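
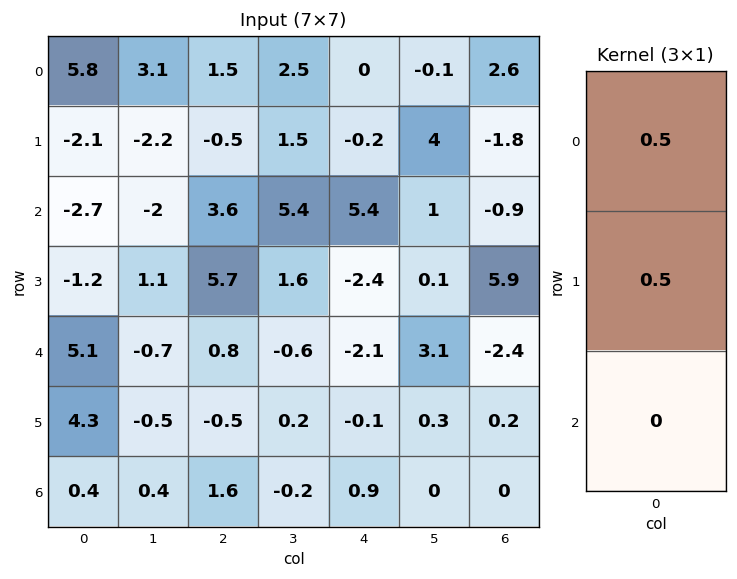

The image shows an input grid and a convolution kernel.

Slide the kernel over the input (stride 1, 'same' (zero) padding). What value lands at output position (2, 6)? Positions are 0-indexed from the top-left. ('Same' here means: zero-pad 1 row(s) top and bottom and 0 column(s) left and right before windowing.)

-1.35

The receptive field on the zero-padded input at this output position is [-1.8 / -0.9 / 5.9]. Elementwise product with the kernel and sum: -1.8·0.5 + -0.9·0.5.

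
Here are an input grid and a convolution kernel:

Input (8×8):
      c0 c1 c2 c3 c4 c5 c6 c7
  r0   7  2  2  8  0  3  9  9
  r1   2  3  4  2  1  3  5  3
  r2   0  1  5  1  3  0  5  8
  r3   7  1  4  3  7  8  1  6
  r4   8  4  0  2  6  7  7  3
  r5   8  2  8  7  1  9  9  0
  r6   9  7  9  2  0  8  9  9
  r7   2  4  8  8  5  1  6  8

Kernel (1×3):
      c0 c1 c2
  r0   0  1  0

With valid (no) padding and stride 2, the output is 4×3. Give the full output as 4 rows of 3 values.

2 8 3
1 1 0
4 2 7
7 2 8

Output[0,0]: The receptive field on the input at this output position is [7 2 2]. Elementwise product with the kernel and sum: 2·1.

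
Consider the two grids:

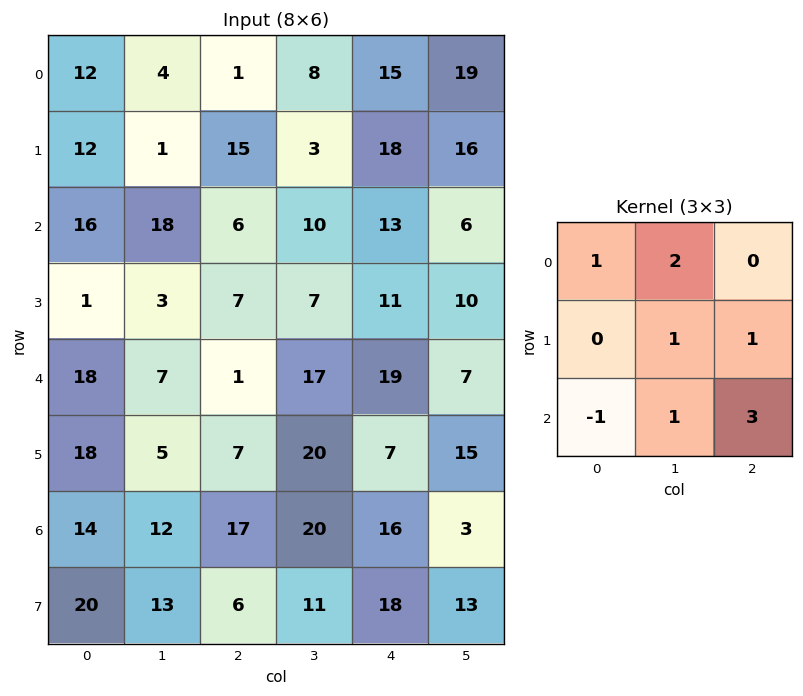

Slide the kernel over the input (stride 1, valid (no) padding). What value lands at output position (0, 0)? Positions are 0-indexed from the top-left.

The receptive field on the input at this output position is [12 4 1 / 12 1 15 / 16 18 6]. Elementwise product with the kernel and sum: 12·1 + 4·2 + 1·1 + 15·1 + 16·-1 + 18·1 + 6·3.

56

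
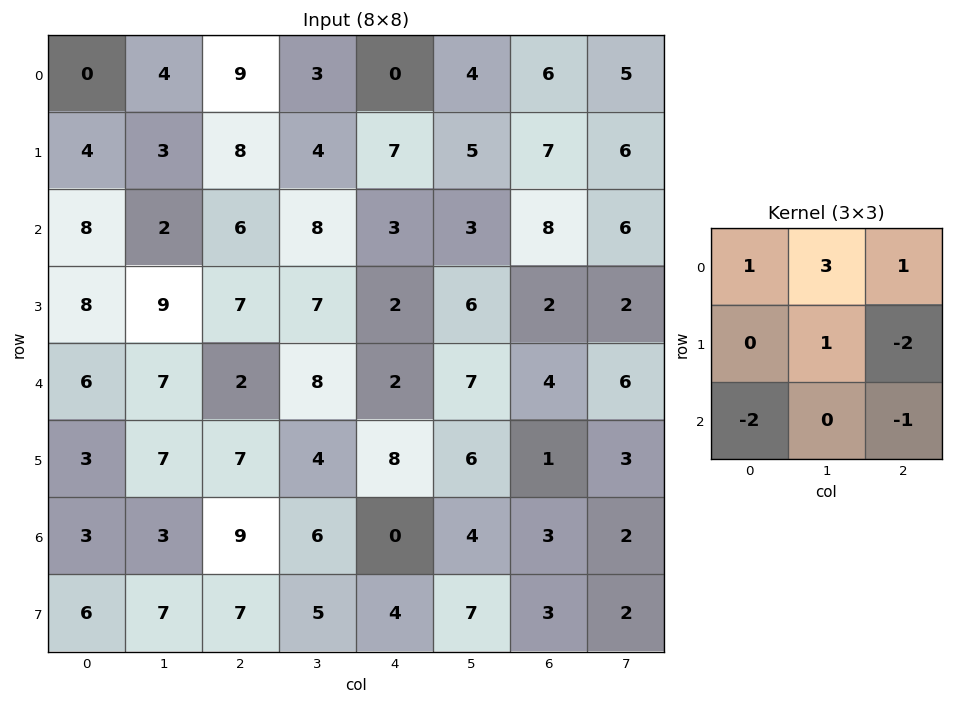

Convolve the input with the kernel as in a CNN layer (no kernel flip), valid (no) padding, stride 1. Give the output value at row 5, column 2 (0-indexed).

15

The receptive field on the input at this output position is [7 4 8 / 9 6 0 / 7 5 4]. Elementwise product with the kernel and sum: 7·1 + 4·3 + 8·1 + 6·1 + 0·-2 + 7·-2 + 4·-1.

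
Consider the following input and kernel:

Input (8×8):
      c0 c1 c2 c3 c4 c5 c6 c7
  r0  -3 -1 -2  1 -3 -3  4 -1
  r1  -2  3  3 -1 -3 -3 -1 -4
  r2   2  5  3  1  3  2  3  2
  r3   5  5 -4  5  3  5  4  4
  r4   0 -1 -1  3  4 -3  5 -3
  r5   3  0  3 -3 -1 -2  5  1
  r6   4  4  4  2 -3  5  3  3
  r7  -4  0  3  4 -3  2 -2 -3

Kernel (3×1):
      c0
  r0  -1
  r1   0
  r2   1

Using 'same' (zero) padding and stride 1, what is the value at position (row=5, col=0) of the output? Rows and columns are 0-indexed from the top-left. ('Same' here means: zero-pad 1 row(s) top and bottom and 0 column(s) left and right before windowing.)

4

The receptive field on the zero-padded input at this output position is [0 / 3 / 4]. Elementwise product with the kernel and sum: 0·-1 + 4·1.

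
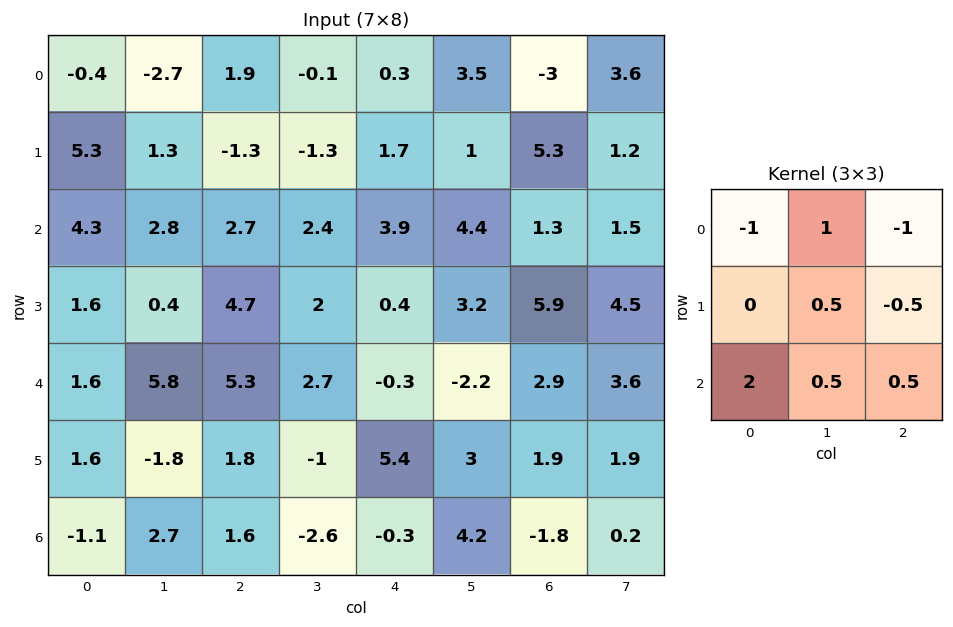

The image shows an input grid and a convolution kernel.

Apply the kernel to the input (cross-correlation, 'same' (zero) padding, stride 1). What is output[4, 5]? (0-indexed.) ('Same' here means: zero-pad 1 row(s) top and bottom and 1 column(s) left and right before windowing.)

7.6

The receptive field on the zero-padded input at this output position is [0.4 3.2 5.9 / -0.3 -2.2 2.9 / 5.4 3 1.9]. Elementwise product with the kernel and sum: 0.4·-1 + 3.2·1 + 5.9·-1 + -2.2·0.5 + 2.9·-0.5 + 5.4·2 + 3·0.5 + 1.9·0.5.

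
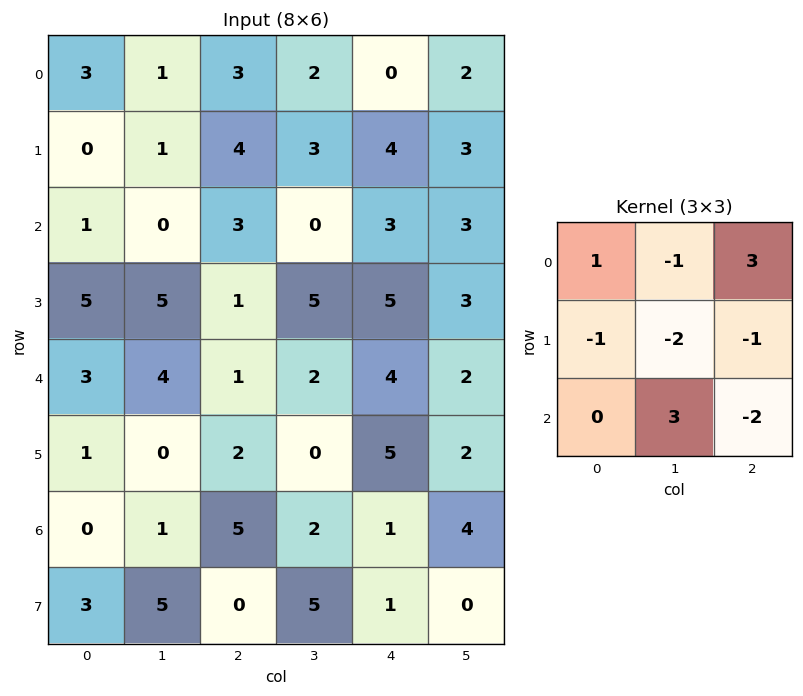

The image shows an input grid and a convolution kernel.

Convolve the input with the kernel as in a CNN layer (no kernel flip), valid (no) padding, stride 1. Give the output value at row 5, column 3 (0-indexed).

The receptive field on the input at this output position is [0 5 2 / 2 1 4 / 5 1 0]. Elementwise product with the kernel and sum: 0·1 + 5·-1 + 2·3 + 2·-1 + 1·-2 + 4·-1 + 1·3 + 0·-2.

-4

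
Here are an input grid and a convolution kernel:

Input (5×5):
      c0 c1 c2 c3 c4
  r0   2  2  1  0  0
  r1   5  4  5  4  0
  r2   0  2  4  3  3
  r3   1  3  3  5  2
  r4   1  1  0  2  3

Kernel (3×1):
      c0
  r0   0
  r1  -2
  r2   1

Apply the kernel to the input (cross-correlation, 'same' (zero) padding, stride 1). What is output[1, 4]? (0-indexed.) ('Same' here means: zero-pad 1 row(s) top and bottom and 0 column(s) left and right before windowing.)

The receptive field on the zero-padded input at this output position is [0 / 0 / 3]. Elementwise product with the kernel and sum: 0·-2 + 3·1.

3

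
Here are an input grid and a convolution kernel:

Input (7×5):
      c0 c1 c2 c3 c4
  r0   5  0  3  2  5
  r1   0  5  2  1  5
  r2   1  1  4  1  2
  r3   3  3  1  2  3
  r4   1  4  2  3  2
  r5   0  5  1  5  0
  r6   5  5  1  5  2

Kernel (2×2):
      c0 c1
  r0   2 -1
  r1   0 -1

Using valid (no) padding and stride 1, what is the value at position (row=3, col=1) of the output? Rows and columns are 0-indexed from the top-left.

The receptive field on the input at this output position is [3 1 / 4 2]. Elementwise product with the kernel and sum: 3·2 + 1·-1 + 2·-1.

3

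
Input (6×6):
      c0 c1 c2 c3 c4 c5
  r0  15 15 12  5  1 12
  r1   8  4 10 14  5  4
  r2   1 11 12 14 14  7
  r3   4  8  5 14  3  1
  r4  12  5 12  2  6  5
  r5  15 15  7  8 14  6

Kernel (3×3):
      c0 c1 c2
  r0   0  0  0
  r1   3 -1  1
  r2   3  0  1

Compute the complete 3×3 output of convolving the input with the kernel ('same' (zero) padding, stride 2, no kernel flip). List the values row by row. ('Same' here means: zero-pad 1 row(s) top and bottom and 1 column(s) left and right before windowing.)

4 64 72
18 73 78
8 58 35

Output[0,0]: The receptive field on the zero-padded input at this output position is [0 0 0 / 0 15 15 / 0 8 4]. Elementwise product with the kernel and sum: 0·3 + 15·-1 + 15·1 + 0·3 + 4·1.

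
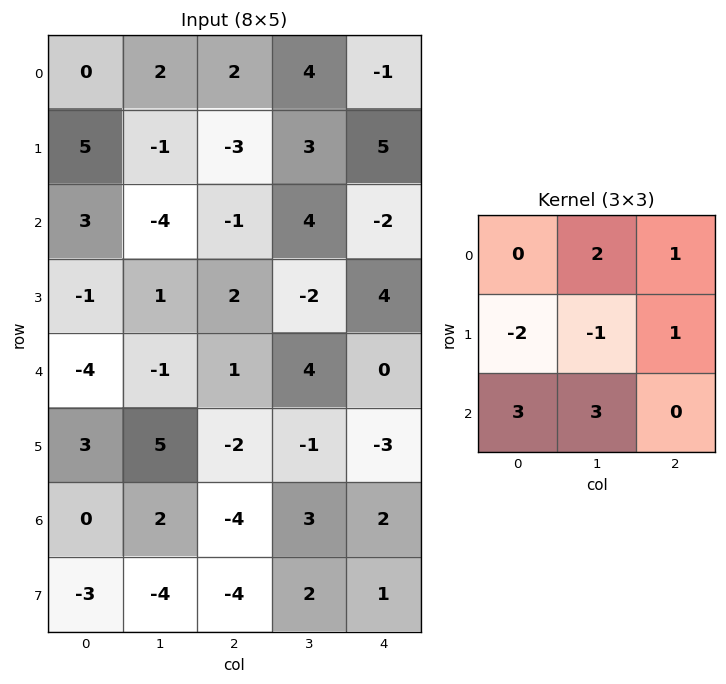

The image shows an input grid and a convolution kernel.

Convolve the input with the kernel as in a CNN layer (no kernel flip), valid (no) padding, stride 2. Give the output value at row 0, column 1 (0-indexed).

24

The receptive field on the input at this output position is [2 4 -1 / -3 3 5 / -1 4 -2]. Elementwise product with the kernel and sum: 4·2 + -1·1 + -3·-2 + 3·-1 + 5·1 + -1·3 + 4·3.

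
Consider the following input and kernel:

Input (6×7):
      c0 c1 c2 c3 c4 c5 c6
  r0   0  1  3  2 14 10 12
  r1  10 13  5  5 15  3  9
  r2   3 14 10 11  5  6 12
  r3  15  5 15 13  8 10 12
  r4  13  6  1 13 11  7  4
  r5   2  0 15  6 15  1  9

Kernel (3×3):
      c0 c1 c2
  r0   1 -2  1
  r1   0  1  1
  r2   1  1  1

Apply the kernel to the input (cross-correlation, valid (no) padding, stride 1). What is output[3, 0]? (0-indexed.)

44

The receptive field on the input at this output position is [15 5 15 / 13 6 1 / 2 0 15]. Elementwise product with the kernel and sum: 15·1 + 5·-2 + 15·1 + 6·1 + 1·1 + 2·1 + 0·1 + 15·1.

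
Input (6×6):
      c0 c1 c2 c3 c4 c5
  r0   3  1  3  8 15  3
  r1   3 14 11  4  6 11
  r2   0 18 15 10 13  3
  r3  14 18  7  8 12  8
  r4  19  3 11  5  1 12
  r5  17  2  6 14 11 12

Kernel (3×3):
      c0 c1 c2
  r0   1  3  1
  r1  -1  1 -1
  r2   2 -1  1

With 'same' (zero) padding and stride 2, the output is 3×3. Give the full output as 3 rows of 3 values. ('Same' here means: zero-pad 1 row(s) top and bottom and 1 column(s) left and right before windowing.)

13 15 17
9 75 45
61 62 65

Output[0,0]: The receptive field on the zero-padded input at this output position is [0 0 0 / 0 3 1 / 0 3 14]. Elementwise product with the kernel and sum: 0·1 + 0·3 + 0·1 + 0·-1 + 3·1 + 1·-1 + 0·2 + 3·-1 + 14·1.
Output[0,1]: The receptive field on the zero-padded input at this output position is [0 0 0 / 1 3 8 / 14 11 4]. Elementwise product with the kernel and sum: 0·1 + 0·3 + 0·1 + 1·-1 + 3·1 + 8·-1 + 14·2 + 11·-1 + 4·1.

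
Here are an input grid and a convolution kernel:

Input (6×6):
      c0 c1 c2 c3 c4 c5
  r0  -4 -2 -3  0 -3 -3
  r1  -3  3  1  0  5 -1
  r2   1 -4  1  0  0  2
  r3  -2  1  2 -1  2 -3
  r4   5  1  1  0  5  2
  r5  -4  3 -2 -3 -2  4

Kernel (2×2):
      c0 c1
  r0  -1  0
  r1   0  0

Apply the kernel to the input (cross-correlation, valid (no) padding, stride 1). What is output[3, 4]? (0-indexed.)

The receptive field on the input at this output position is [2 -3 / 5 2]. Elementwise product with the kernel and sum: 2·-1.

-2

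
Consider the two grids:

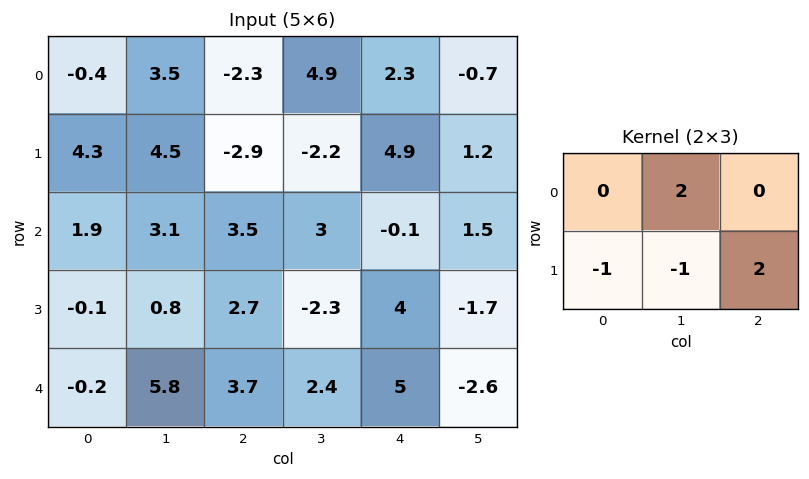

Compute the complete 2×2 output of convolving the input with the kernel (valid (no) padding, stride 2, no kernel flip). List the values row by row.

-7.6 24.7
10.9 13.6

Output[0,0]: The receptive field on the input at this output position is [-0.4 3.5 -2.3 / 4.3 4.5 -2.9]. Elementwise product with the kernel and sum: 3.5·2 + 4.3·-1 + 4.5·-1 + -2.9·2.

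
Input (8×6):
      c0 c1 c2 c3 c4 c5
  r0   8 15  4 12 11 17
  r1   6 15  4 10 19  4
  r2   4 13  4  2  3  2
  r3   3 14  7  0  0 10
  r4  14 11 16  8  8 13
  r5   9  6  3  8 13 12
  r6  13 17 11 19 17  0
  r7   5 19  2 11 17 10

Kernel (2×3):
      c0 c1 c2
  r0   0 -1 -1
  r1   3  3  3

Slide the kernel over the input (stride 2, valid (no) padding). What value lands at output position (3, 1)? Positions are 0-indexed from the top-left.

54

The receptive field on the input at this output position is [11 19 17 / 2 11 17]. Elementwise product with the kernel and sum: 19·-1 + 17·-1 + 2·3 + 11·3 + 17·3.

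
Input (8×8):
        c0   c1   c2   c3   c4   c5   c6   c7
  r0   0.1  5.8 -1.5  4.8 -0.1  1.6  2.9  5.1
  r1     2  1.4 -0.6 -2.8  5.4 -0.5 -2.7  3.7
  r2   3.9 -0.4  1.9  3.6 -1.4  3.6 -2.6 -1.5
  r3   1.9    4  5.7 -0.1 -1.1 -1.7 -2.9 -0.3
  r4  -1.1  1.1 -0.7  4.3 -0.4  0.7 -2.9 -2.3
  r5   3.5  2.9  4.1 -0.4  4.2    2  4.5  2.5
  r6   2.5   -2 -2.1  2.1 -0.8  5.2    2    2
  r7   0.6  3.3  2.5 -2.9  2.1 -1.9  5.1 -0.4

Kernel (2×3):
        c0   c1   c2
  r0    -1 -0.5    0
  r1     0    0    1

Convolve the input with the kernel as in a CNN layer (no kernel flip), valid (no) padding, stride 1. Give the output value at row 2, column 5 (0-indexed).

The receptive field on the input at this output position is [3.6 -2.6 -1.5 / -1.7 -2.9 -0.3]. Elementwise product with the kernel and sum: 3.6·-1 + -2.6·-0.5 + -0.3·1.

-2.6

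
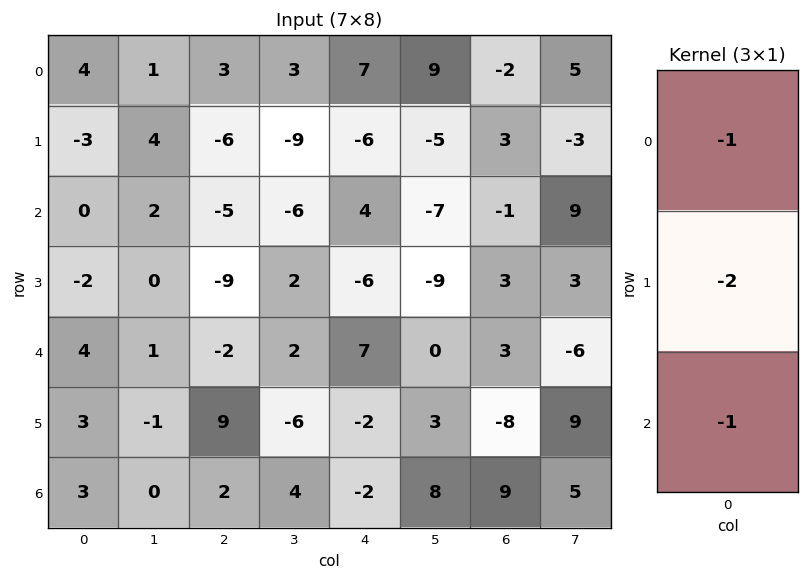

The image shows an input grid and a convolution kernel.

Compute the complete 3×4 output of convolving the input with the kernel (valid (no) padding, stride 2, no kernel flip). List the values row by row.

Output[0,0]: The receptive field on the input at this output position is [4 / -3 / 0]. Elementwise product with the kernel and sum: 4·-1 + -3·-2 + 0·-1.
Output[0,1]: The receptive field on the input at this output position is [3 / -6 / -5]. Elementwise product with the kernel and sum: 3·-1 + -6·-2 + -5·-1.

2 14 1 -3
0 25 1 -8
-13 -18 -1 4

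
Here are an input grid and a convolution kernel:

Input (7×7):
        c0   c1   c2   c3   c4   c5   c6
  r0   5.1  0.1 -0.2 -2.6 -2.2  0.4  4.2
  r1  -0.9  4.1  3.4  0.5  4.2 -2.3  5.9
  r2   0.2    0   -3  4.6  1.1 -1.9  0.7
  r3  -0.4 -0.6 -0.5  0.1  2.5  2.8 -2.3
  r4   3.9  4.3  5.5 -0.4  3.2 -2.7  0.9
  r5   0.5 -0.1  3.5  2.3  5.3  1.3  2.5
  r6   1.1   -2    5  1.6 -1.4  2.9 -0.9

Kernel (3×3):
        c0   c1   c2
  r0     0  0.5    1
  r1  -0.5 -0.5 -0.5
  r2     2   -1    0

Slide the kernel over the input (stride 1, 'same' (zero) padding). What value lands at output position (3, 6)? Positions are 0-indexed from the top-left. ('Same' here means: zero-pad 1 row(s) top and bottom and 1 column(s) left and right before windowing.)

The receptive field on the zero-padded input at this output position is [-1.9 0.7 0 / 2.8 -2.3 0 / -2.7 0.9 0]. Elementwise product with the kernel and sum: 0.7·0.5 + 0·1 + 2.8·-0.5 + -2.3·-0.5 + 0·-0.5 + -2.7·2 + 0.9·-1.

-6.2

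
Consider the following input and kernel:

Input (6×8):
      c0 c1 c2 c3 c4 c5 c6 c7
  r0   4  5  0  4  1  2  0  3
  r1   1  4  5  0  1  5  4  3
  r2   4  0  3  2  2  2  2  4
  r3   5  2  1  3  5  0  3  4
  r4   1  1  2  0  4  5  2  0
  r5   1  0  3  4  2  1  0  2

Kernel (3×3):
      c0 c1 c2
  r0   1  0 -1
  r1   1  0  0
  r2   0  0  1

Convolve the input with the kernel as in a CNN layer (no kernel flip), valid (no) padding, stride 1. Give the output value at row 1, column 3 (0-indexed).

-3

The receptive field on the input at this output position is [0 1 5 / 2 2 2 / 3 5 0]. Elementwise product with the kernel and sum: 0·1 + 5·-1 + 2·1 + 0·1.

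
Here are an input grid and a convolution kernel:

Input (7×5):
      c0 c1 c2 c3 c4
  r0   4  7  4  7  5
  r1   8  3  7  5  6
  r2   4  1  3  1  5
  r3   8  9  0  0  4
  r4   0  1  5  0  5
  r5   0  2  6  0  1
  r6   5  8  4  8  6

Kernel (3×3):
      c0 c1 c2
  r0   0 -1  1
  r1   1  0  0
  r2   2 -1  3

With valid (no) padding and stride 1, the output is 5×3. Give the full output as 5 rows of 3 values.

21 8 25
15 17 16
24 4 29
7 -1 24
18 33 29

Output[0,0]: The receptive field on the input at this output position is [4 7 4 / 8 3 7 / 4 1 3]. Elementwise product with the kernel and sum: 7·-1 + 4·1 + 8·1 + 4·2 + 1·-1 + 3·3.
Output[0,1]: The receptive field on the input at this output position is [7 4 7 / 3 7 5 / 1 3 1]. Elementwise product with the kernel and sum: 4·-1 + 7·1 + 3·1 + 1·2 + 3·-1 + 1·3.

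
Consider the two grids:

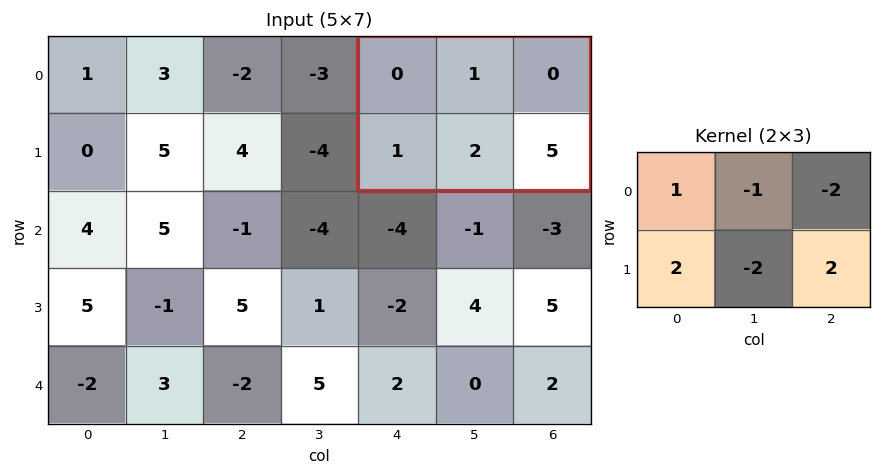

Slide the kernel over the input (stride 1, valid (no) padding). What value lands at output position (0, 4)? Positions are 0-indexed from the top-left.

7

The receptive field on the input at this output position is [0 1 0 / 1 2 5]. Elementwise product with the kernel and sum: 0·1 + 1·-1 + 0·-2 + 1·2 + 2·-2 + 5·2.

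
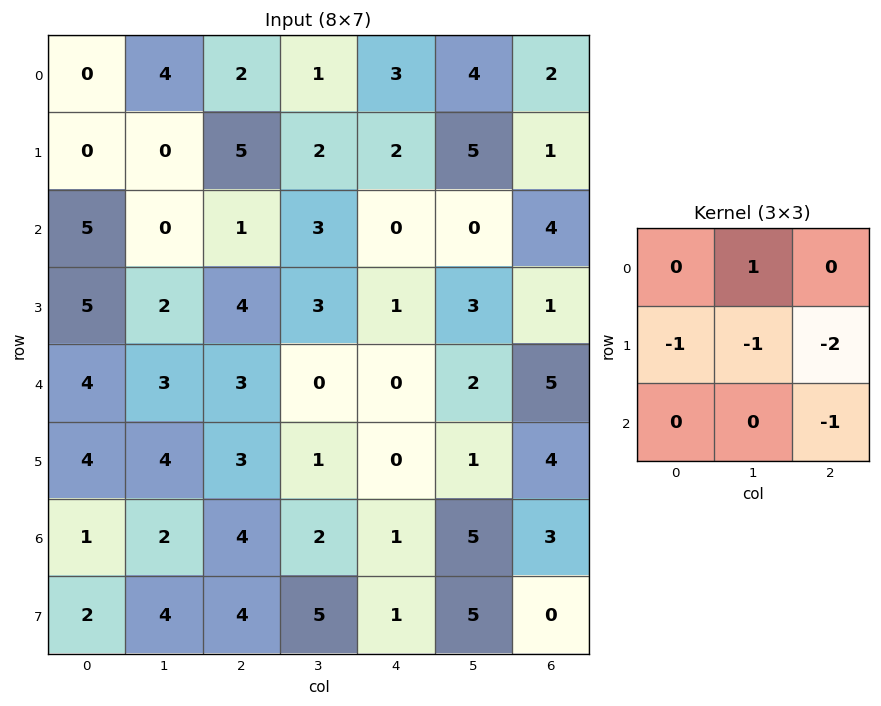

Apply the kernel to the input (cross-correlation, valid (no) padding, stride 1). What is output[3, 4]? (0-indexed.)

The receptive field on the input at this output position is [1 3 1 / 0 2 5 / 0 1 4]. Elementwise product with the kernel and sum: 3·1 + 0·-1 + 2·-1 + 5·-2 + 4·-1.

-13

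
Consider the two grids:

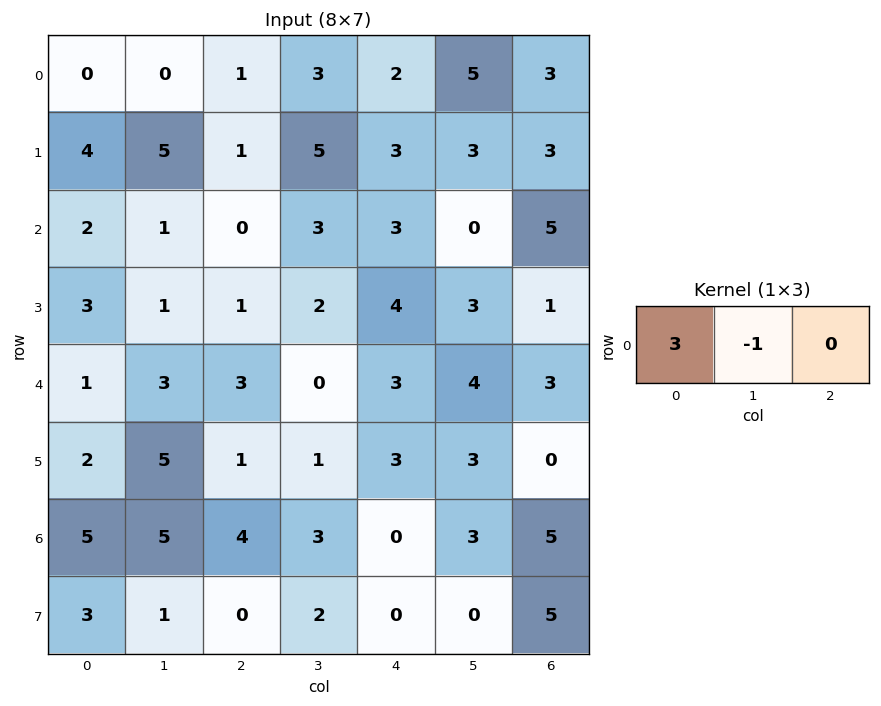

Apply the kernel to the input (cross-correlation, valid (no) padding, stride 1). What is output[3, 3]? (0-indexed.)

2

The receptive field on the input at this output position is [2 4 3]. Elementwise product with the kernel and sum: 2·3 + 4·-1.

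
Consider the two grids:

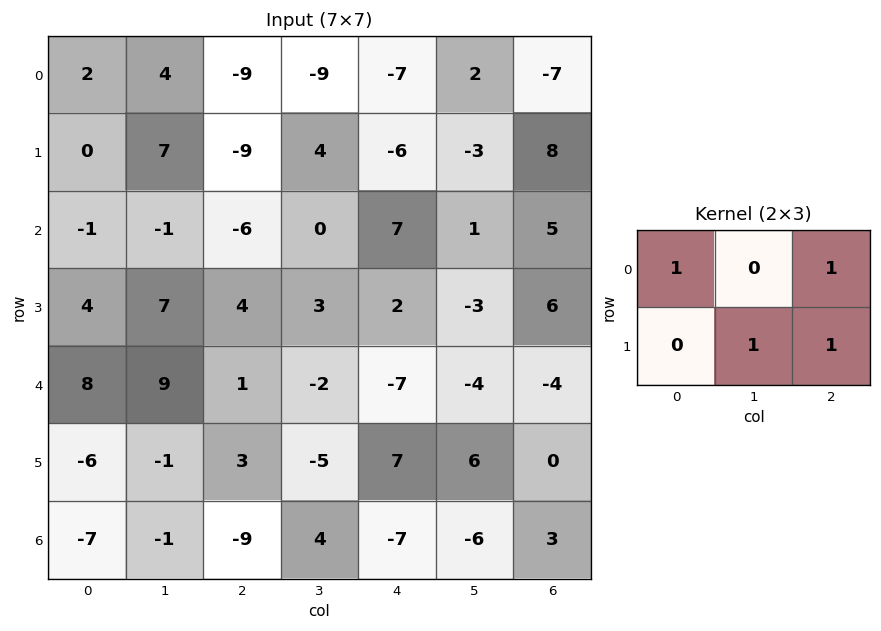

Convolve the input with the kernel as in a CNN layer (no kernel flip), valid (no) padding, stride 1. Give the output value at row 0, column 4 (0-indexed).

The receptive field on the input at this output position is [-7 2 -7 / -6 -3 8]. Elementwise product with the kernel and sum: -7·1 + -7·1 + -3·1 + 8·1.

-9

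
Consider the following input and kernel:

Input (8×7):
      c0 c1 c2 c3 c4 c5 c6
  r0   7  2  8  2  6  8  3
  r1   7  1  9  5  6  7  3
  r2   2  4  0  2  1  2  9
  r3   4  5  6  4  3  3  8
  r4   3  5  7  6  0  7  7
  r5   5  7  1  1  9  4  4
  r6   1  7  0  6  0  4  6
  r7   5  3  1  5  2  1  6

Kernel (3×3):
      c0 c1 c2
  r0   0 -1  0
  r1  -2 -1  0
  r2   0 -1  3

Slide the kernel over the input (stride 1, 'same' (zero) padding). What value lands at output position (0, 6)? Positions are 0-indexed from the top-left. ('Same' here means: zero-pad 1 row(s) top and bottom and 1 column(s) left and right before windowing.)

-22

The receptive field on the zero-padded input at this output position is [0 0 0 / 8 3 0 / 7 3 0]. Elementwise product with the kernel and sum: 0·-1 + 8·-2 + 3·-1 + 3·-1 + 0·3.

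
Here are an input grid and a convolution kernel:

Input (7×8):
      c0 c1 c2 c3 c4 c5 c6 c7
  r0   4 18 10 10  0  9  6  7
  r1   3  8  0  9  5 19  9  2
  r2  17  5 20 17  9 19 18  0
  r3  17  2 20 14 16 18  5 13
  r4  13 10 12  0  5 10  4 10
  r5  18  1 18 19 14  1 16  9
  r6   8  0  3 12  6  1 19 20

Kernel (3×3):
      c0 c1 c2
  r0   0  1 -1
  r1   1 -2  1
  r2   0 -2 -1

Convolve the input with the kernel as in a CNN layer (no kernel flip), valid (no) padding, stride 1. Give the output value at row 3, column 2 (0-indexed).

The receptive field on the input at this output position is [20 14 16 / 12 0 5 / 18 19 14]. Elementwise product with the kernel and sum: 14·1 + 16·-1 + 12·1 + 0·-2 + 5·1 + 19·-2 + 14·-1.

-37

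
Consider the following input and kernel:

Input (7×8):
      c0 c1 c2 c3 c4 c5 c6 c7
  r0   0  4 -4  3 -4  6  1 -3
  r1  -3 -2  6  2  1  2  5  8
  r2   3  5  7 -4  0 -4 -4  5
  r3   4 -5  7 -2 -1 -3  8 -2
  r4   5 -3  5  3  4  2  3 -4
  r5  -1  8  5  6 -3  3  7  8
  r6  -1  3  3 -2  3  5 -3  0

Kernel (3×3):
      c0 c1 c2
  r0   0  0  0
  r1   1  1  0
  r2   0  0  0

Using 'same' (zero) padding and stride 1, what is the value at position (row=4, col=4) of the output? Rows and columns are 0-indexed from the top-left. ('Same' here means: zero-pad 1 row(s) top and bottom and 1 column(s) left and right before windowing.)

The receptive field on the zero-padded input at this output position is [-2 -1 -3 / 3 4 2 / 6 -3 3]. Elementwise product with the kernel and sum: 3·1 + 4·1.

7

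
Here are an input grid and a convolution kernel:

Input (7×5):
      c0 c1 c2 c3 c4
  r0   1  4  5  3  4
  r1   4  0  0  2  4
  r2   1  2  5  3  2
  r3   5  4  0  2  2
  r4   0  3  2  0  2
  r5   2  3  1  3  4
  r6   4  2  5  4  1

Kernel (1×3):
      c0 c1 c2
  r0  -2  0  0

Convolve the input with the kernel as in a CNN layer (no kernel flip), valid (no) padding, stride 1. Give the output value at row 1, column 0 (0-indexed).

The receptive field on the input at this output position is [4 0 0]. Elementwise product with the kernel and sum: 4·-2.

-8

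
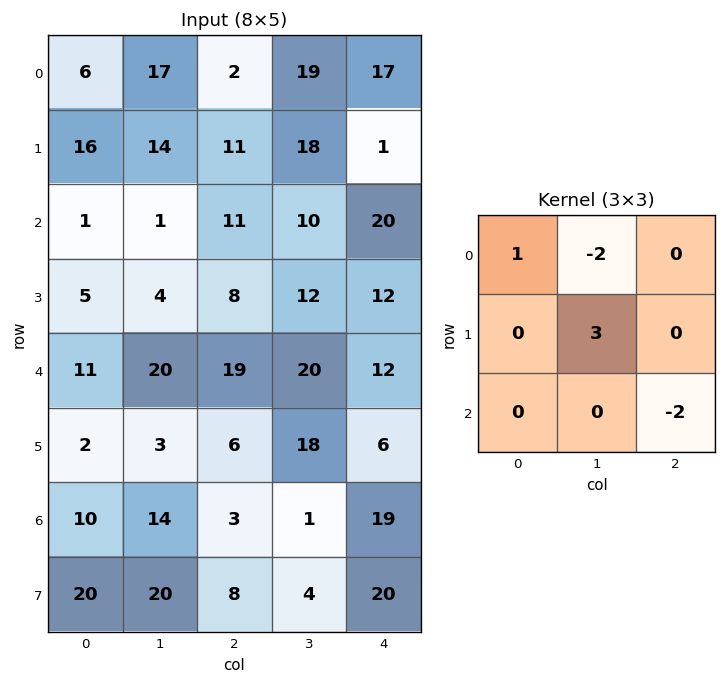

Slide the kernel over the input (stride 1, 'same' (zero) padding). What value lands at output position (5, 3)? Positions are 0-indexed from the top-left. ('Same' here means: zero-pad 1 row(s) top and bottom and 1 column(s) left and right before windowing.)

-5

The receptive field on the zero-padded input at this output position is [19 20 12 / 6 18 6 / 3 1 19]. Elementwise product with the kernel and sum: 19·1 + 20·-2 + 18·3 + 19·-2.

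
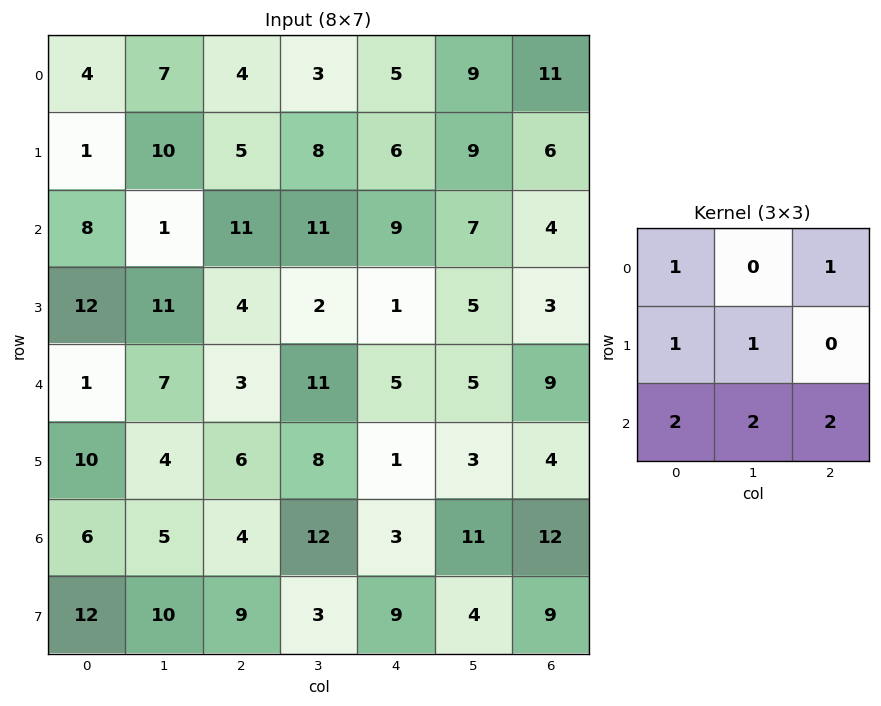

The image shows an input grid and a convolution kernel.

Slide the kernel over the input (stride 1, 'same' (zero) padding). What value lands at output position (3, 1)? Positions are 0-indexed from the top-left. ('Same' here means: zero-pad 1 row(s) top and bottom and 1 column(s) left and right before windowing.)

64

The receptive field on the zero-padded input at this output position is [8 1 11 / 12 11 4 / 1 7 3]. Elementwise product with the kernel and sum: 8·1 + 11·1 + 12·1 + 11·1 + 1·2 + 7·2 + 3·2.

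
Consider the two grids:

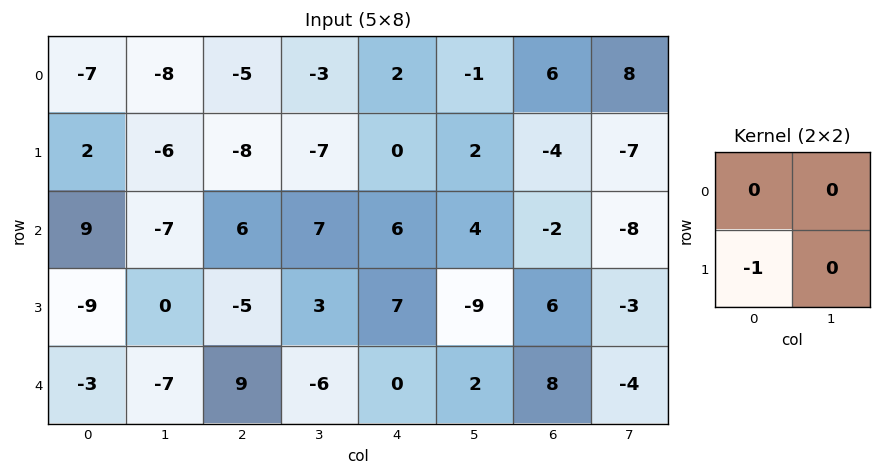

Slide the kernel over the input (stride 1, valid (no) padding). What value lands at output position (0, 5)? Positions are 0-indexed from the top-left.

-2

The receptive field on the input at this output position is [-1 6 / 2 -4]. Elementwise product with the kernel and sum: 2·-1.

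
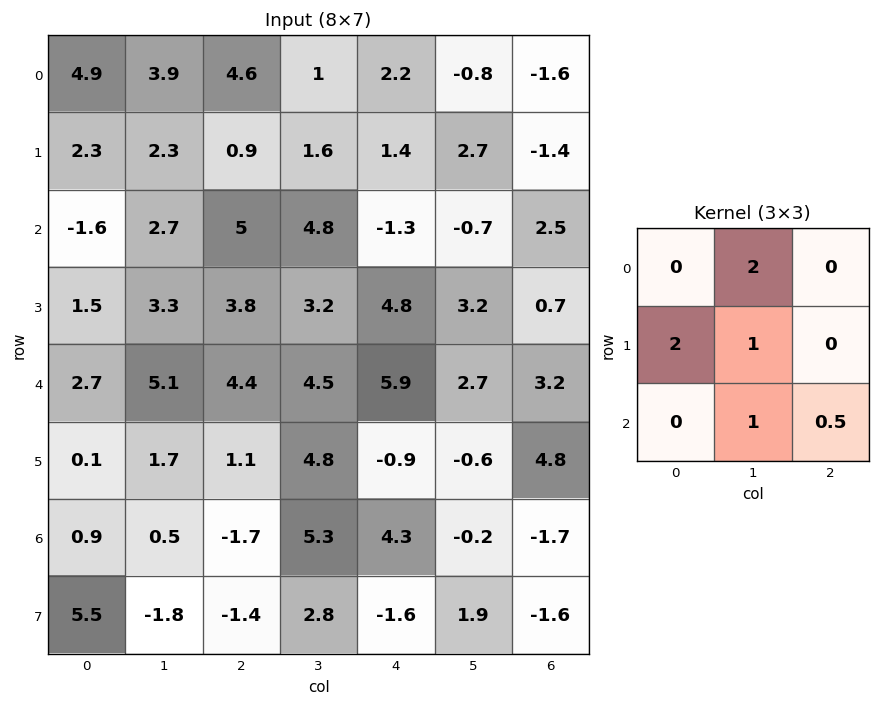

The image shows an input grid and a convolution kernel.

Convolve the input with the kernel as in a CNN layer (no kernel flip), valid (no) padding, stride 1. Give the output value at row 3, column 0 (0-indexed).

The receptive field on the input at this output position is [1.5 3.3 3.8 / 2.7 5.1 4.4 / 0.1 1.7 1.1]. Elementwise product with the kernel and sum: 3.3·2 + 2.7·2 + 5.1·1 + 1.7·1 + 1.1·0.5.

19.35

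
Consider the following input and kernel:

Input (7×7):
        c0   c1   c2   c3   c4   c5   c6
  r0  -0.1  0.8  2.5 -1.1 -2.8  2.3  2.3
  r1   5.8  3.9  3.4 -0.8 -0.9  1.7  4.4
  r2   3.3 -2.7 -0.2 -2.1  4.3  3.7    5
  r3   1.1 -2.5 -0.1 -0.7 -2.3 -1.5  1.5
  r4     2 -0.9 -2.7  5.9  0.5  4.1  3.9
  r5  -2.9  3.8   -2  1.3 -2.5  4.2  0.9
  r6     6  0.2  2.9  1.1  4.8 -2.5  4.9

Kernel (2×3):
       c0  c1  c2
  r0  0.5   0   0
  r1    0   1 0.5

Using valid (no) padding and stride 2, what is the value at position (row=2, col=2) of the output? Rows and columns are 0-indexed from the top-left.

The receptive field on the input at this output position is [0.5 4.1 3.9 / -2.5 4.2 0.9]. Elementwise product with the kernel and sum: 0.5·0.5 + 4.2·1 + 0.9·0.5.

4.9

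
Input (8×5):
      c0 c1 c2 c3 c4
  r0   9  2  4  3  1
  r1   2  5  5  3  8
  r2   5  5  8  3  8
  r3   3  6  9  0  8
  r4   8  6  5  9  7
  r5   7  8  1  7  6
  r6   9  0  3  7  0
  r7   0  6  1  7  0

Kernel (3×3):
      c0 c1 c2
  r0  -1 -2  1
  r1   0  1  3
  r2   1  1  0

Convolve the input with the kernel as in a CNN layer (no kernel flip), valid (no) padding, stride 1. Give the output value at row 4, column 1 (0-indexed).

18

The receptive field on the input at this output position is [6 5 9 / 8 1 7 / 0 3 7]. Elementwise product with the kernel and sum: 6·-1 + 5·-2 + 9·1 + 1·1 + 7·3 + 0·1 + 3·1.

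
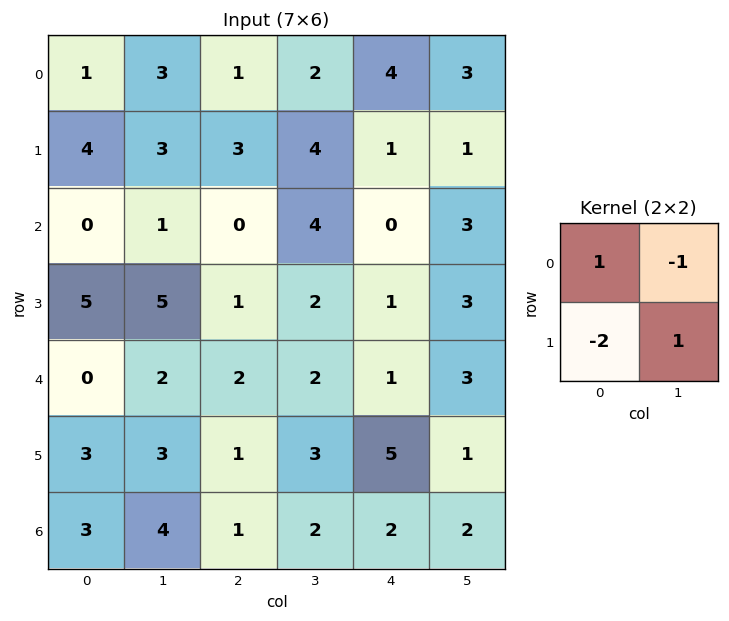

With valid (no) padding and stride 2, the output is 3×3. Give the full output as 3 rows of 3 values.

Output[0,0]: The receptive field on the input at this output position is [1 3 / 4 3]. Elementwise product with the kernel and sum: 1·1 + 3·-1 + 4·-2 + 3·1.
Output[0,1]: The receptive field on the input at this output position is [1 2 / 3 4]. Elementwise product with the kernel and sum: 1·1 + 2·-1 + 3·-2 + 4·1.

-7 -3 0
-6 -4 -2
-5 1 -11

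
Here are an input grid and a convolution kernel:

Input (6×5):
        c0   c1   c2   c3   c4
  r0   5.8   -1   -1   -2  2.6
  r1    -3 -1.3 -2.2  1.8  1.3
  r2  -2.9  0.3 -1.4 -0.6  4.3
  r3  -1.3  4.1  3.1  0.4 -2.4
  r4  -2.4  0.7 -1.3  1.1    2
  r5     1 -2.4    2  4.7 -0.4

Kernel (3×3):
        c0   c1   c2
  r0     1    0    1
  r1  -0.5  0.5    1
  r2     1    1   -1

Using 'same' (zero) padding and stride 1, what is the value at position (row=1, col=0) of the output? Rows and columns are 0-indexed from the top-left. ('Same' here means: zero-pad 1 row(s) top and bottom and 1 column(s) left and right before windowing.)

The receptive field on the zero-padded input at this output position is [0 5.8 -1 / 0 -3 -1.3 / 0 -2.9 0.3]. Elementwise product with the kernel and sum: 0·1 + -1·1 + 0·-0.5 + -3·0.5 + -1.3·1 + 0·1 + -2.9·1 + 0.3·-1.

-7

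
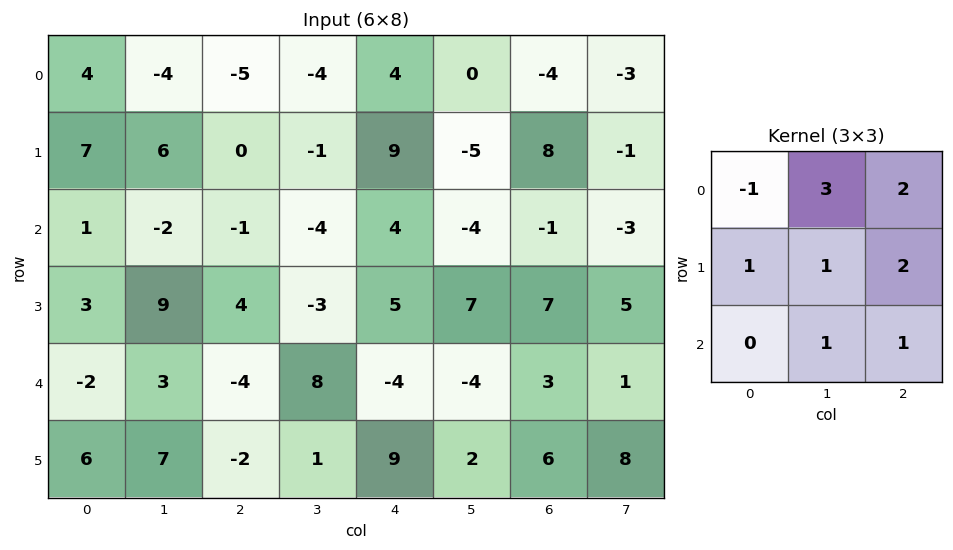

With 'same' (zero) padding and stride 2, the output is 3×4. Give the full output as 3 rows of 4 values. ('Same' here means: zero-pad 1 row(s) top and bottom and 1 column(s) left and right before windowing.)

9 -18 4 -3
42 -18 22 28
44 11 39 39

Output[0,0]: The receptive field on the zero-padded input at this output position is [0 0 0 / 0 4 -4 / 0 7 6]. Elementwise product with the kernel and sum: 0·-1 + 0·3 + 0·2 + 0·1 + 4·1 + -4·2 + 7·1 + 6·1.
Output[0,1]: The receptive field on the zero-padded input at this output position is [0 0 0 / -4 -5 -4 / 6 0 -1]. Elementwise product with the kernel and sum: 0·-1 + 0·3 + 0·2 + -4·1 + -5·1 + -4·2 + 0·1 + -1·1.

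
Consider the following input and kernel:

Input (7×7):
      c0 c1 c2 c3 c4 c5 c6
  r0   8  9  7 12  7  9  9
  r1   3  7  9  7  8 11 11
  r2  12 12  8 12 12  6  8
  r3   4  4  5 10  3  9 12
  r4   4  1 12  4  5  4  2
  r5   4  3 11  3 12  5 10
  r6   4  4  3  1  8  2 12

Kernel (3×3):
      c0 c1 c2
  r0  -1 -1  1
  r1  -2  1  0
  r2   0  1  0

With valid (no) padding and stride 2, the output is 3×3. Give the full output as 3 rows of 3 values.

Output[0,0]: The receptive field on the input at this output position is [8 9 7 / 3 7 9 / 12 12 8]. Elementwise product with the kernel and sum: 8·-1 + 9·-1 + 7·1 + 3·-2 + 7·1 + 12·1.
Output[0,1]: The receptive field on the input at this output position is [7 12 7 / 9 7 8 / 8 12 12]. Elementwise product with the kernel and sum: 7·-1 + 12·-1 + 7·1 + 9·-2 + 7·1 + 12·1.

3 -11 -6
-19 -4 -3
6 -29 -24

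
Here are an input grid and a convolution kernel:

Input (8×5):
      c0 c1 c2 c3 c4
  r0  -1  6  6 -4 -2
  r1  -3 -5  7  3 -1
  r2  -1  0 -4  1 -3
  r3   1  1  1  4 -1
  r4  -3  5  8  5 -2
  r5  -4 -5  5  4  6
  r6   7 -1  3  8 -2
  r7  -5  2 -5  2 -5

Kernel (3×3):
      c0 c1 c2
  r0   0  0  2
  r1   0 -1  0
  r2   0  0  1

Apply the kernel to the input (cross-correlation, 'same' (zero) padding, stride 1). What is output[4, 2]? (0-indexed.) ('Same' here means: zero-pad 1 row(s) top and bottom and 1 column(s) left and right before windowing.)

The receptive field on the zero-padded input at this output position is [1 1 4 / 5 8 5 / -5 5 4]. Elementwise product with the kernel and sum: 4·2 + 8·-1 + 4·1.

4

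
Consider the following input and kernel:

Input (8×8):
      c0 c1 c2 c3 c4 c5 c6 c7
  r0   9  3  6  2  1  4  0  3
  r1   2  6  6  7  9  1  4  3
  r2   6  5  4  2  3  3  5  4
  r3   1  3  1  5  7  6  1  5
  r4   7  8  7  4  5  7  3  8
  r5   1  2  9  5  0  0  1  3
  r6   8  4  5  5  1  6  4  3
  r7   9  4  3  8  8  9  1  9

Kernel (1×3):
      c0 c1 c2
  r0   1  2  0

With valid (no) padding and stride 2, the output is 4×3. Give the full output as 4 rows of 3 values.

Output[0,0]: The receptive field on the input at this output position is [9 3 6]. Elementwise product with the kernel and sum: 9·1 + 3·2.
Output[0,1]: The receptive field on the input at this output position is [6 2 1]. Elementwise product with the kernel and sum: 6·1 + 2·2.

15 10 9
16 8 9
23 15 19
16 15 13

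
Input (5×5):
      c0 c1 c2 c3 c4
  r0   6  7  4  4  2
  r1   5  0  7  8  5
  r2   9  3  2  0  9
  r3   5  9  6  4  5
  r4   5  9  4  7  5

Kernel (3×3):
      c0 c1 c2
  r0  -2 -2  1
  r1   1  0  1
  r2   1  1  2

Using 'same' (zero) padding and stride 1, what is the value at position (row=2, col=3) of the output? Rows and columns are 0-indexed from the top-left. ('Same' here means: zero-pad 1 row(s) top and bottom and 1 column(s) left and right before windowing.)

The receptive field on the zero-padded input at this output position is [7 8 5 / 2 0 9 / 6 4 5]. Elementwise product with the kernel and sum: 7·-2 + 8·-2 + 5·1 + 2·1 + 9·1 + 6·1 + 4·1 + 5·2.

6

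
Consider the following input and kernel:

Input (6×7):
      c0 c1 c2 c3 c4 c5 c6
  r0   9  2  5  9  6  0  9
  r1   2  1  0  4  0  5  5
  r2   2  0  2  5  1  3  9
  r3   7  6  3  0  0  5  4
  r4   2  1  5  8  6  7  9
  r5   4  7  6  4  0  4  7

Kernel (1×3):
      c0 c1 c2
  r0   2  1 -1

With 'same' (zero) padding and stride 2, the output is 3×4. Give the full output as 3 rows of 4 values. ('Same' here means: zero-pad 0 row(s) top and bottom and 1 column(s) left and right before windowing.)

7 0 24 9
2 -3 8 15
1 -1 15 23

Output[0,0]: The receptive field on the zero-padded input at this output position is [0 9 2]. Elementwise product with the kernel and sum: 0·2 + 9·1 + 2·-1.
Output[0,1]: The receptive field on the zero-padded input at this output position is [2 5 9]. Elementwise product with the kernel and sum: 2·2 + 5·1 + 9·-1.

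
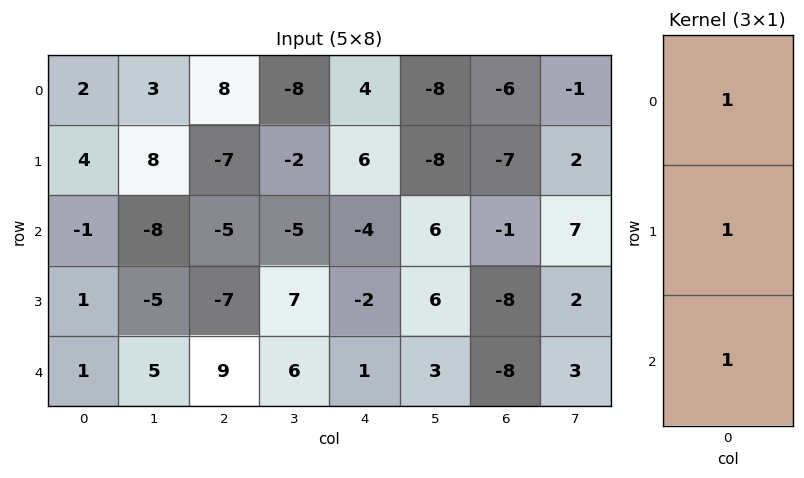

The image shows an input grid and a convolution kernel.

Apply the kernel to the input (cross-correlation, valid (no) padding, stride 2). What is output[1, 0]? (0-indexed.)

1

The receptive field on the input at this output position is [-1 / 1 / 1]. Elementwise product with the kernel and sum: -1·1 + 1·1 + 1·1.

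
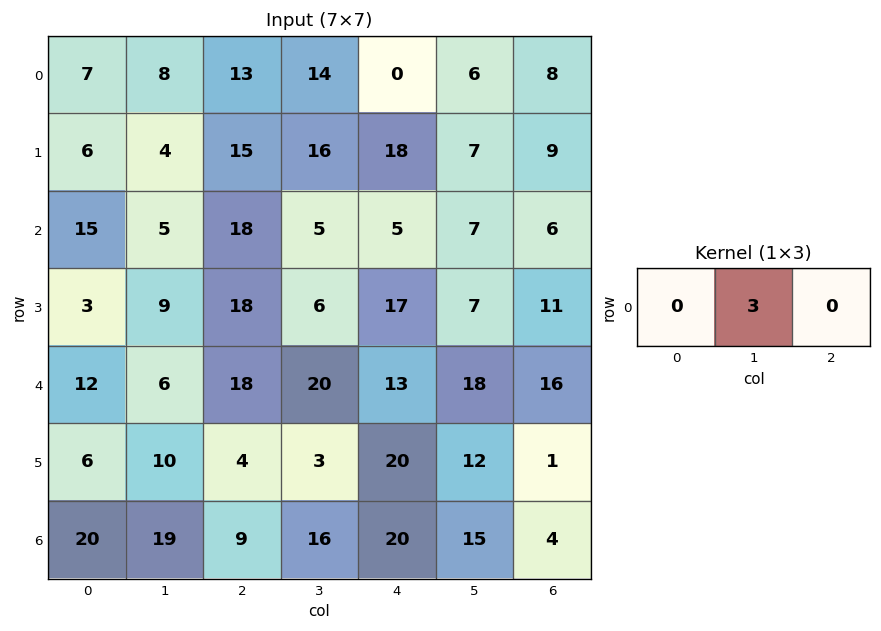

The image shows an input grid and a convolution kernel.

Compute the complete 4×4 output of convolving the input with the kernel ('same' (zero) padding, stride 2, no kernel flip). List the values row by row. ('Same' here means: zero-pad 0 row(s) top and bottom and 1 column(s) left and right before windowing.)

21 39 0 24
45 54 15 18
36 54 39 48
60 27 60 12

Output[0,0]: The receptive field on the zero-padded input at this output position is [0 7 8]. Elementwise product with the kernel and sum: 7·3.
Output[0,1]: The receptive field on the zero-padded input at this output position is [8 13 14]. Elementwise product with the kernel and sum: 13·3.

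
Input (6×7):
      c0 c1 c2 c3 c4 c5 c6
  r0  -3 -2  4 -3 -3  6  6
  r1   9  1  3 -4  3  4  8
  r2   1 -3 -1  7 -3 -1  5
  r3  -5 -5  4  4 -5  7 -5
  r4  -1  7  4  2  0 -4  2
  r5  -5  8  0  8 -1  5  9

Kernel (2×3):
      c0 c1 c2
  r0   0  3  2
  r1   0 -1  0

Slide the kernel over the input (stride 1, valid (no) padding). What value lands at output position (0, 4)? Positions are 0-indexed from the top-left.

The receptive field on the input at this output position is [-3 6 6 / 3 4 8]. Elementwise product with the kernel and sum: 6·3 + 6·2 + 4·-1.

26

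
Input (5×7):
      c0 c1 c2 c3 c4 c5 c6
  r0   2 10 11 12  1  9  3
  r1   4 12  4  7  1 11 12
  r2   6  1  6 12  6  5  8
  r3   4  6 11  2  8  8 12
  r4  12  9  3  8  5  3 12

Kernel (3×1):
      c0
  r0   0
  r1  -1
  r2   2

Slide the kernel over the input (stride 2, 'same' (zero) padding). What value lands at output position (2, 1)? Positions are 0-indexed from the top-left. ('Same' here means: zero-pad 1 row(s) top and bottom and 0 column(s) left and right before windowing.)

The receptive field on the zero-padded input at this output position is [11 / 3 / 0]. Elementwise product with the kernel and sum: 3·-1 + 0·2.

-3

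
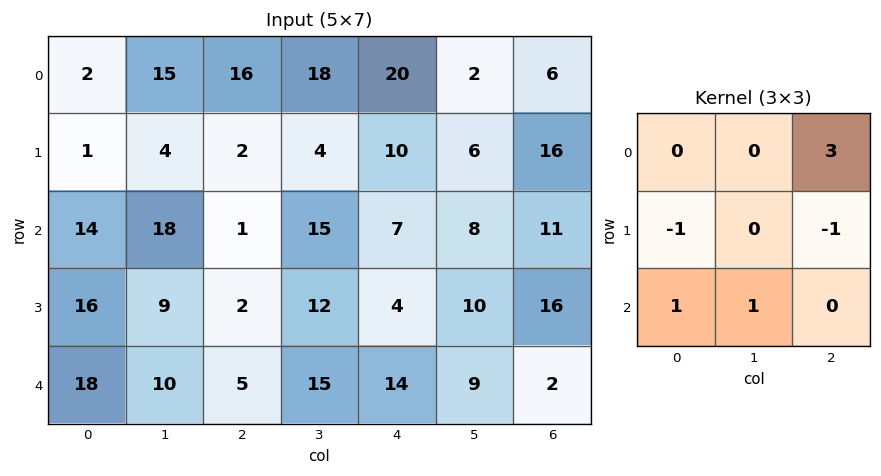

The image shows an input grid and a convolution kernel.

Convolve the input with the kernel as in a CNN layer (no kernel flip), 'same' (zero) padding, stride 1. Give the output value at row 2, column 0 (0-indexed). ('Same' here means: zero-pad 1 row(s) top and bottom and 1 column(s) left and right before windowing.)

10

The receptive field on the zero-padded input at this output position is [0 1 4 / 0 14 18 / 0 16 9]. Elementwise product with the kernel and sum: 4·3 + 0·-1 + 18·-1 + 0·1 + 16·1.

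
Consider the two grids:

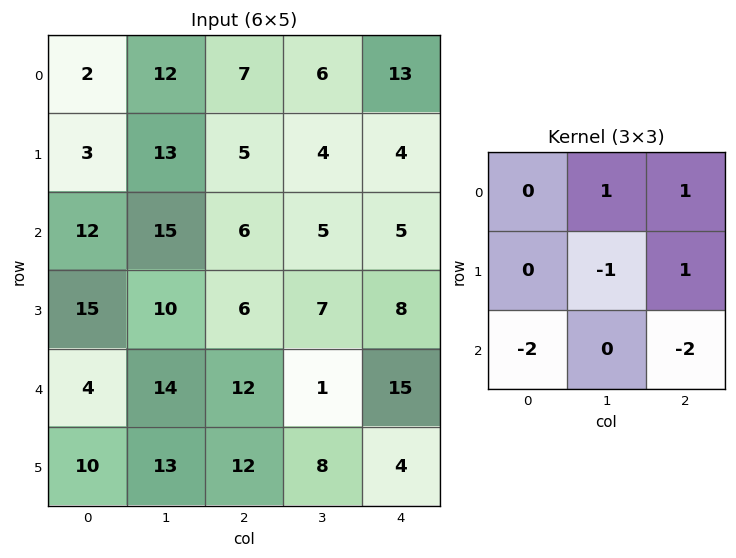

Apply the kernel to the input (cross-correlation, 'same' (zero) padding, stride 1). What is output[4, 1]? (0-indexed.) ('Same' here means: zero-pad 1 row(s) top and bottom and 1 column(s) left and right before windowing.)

The receptive field on the zero-padded input at this output position is [15 10 6 / 4 14 12 / 10 13 12]. Elementwise product with the kernel and sum: 10·1 + 6·1 + 14·-1 + 12·1 + 10·-2 + 12·-2.

-30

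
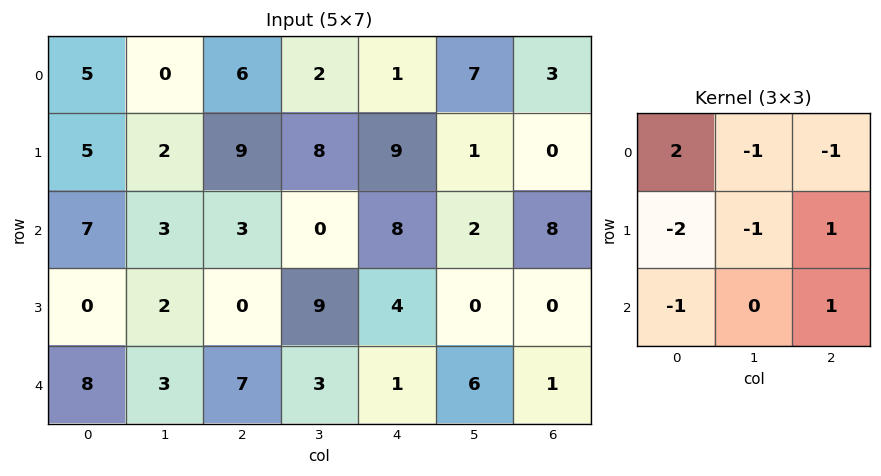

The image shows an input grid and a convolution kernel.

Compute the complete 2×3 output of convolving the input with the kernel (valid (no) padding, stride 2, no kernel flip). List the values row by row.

Output[0,0]: The receptive field on the input at this output position is [5 0 6 / 5 2 9 / 7 3 3]. Elementwise product with the kernel and sum: 5·2 + 0·-1 + 6·-1 + 5·-2 + 2·-1 + 9·1 + 7·-1 + 3·1.
Output[0,1]: The receptive field on the input at this output position is [6 2 1 / 9 8 9 / 3 0 8]. Elementwise product with the kernel and sum: 6·2 + 2·-1 + 1·-1 + 9·-2 + 8·-1 + 9·1 + 3·-1 + 8·1.

-3 -3 -27
5 -13 -2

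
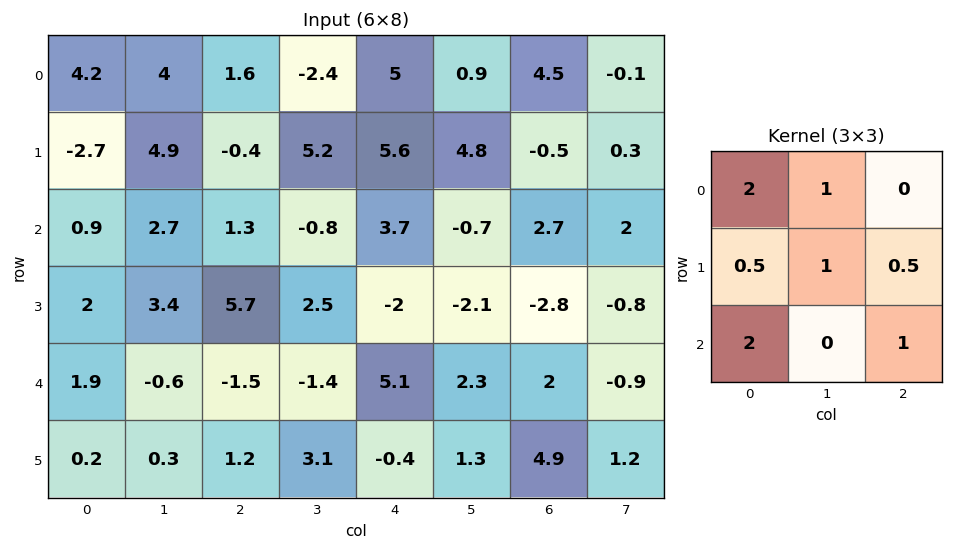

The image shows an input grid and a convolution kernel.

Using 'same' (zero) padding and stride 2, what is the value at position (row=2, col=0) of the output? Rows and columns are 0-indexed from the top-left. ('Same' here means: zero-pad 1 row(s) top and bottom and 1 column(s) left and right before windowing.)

The receptive field on the zero-padded input at this output position is [0 2 3.4 / 0 1.9 -0.6 / 0 0.2 0.3]. Elementwise product with the kernel and sum: 0·2 + 2·1 + 0·0.5 + 1.9·1 + -0.6·0.5 + 0·2 + 0.3·1.

3.9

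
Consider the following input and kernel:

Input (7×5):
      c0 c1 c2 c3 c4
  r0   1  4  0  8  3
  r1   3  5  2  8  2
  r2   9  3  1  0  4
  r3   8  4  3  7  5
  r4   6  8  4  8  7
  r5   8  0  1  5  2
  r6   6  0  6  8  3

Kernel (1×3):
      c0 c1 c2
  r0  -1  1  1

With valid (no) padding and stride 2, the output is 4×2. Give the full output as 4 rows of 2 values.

3 11
-5 3
6 11
0 5

Output[0,0]: The receptive field on the input at this output position is [1 4 0]. Elementwise product with the kernel and sum: 1·-1 + 4·1 + 0·1.
Output[0,1]: The receptive field on the input at this output position is [0 8 3]. Elementwise product with the kernel and sum: 0·-1 + 8·1 + 3·1.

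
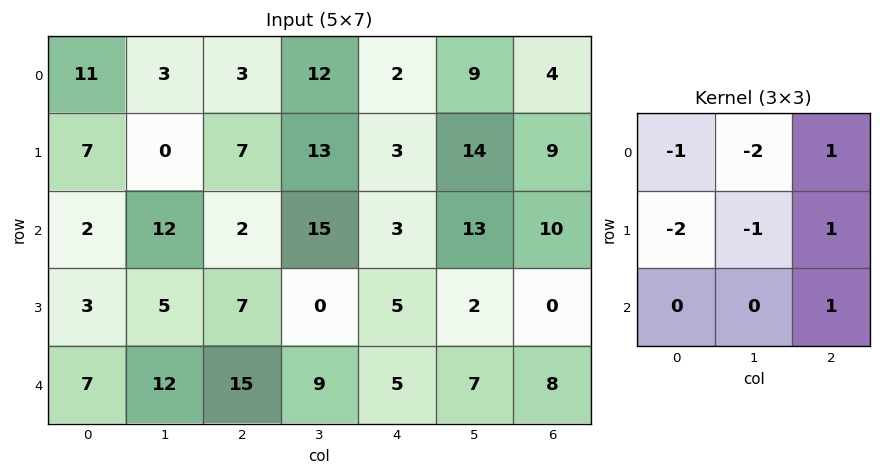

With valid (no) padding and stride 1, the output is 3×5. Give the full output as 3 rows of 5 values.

Output[0,0]: The receptive field on the input at this output position is [11 3 3 / 7 0 7 / 2 12 2]. Elementwise product with the kernel and sum: 11·-1 + 3·-2 + 3·1 + 7·-2 + 0·-1 + 7·1 + 2·1.
Output[0,1]: The receptive field on the input at this output position is [3 3 12 / 0 7 13 / 12 2 15]. Elementwise product with the kernel and sum: 3·-1 + 3·-2 + 12·1 + 0·-2 + 7·-1 + 13·1 + 15·1.

-19 24 -46 -9 -17
-7 -12 -41 -23 -31
-13 -9 -33 -4 -23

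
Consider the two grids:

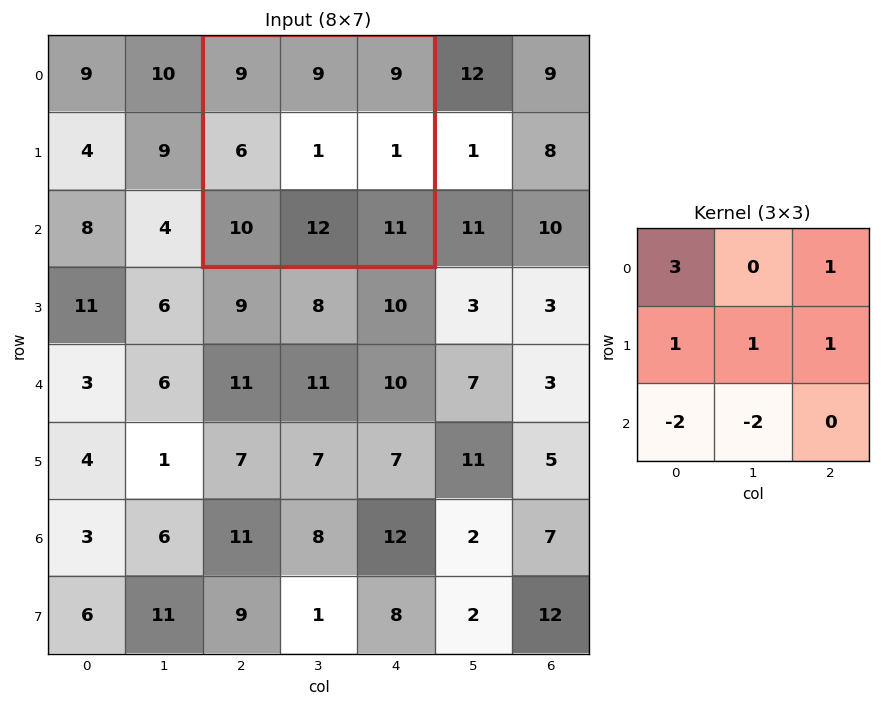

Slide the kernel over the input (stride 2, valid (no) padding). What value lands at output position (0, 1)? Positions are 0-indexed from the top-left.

The receptive field on the input at this output position is [9 9 9 / 6 1 1 / 10 12 11]. Elementwise product with the kernel and sum: 9·3 + 9·1 + 6·1 + 1·1 + 1·1 + 10·-2 + 12·-2.

0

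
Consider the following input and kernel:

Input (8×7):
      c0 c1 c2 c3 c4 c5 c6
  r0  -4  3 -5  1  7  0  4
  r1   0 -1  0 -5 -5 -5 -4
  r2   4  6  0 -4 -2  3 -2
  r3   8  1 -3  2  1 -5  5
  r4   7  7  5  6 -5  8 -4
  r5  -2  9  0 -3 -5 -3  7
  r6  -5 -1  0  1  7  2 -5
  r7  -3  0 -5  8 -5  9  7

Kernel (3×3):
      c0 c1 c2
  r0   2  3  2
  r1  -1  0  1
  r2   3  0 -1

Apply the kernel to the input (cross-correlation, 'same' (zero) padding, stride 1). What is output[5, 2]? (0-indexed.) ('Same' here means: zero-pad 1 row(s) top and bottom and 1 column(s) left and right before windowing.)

25

The receptive field on the zero-padded input at this output position is [7 5 6 / 9 0 -3 / -1 0 1]. Elementwise product with the kernel and sum: 7·2 + 5·3 + 6·2 + 9·-1 + -3·1 + -1·3 + 1·-1.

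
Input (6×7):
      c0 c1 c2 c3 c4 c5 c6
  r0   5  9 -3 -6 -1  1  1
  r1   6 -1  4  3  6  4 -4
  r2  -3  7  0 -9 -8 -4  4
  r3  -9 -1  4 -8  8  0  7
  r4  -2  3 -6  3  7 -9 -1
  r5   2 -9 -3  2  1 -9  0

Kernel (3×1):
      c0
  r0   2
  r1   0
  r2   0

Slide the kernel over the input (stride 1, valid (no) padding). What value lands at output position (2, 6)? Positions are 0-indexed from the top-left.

8

The receptive field on the input at this output position is [4 / 7 / -1]. Elementwise product with the kernel and sum: 4·2.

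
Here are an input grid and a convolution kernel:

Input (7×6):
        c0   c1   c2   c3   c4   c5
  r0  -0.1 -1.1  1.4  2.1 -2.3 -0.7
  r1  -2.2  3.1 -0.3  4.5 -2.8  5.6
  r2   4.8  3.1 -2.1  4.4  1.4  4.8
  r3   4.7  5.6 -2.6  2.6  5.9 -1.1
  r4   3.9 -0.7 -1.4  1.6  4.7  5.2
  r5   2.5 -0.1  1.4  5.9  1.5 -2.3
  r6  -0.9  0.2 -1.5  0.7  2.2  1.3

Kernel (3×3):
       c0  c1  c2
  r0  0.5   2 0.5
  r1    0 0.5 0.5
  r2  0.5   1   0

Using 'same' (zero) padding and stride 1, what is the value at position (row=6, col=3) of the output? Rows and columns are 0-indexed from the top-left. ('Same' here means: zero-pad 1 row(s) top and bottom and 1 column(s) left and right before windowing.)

14.7

The receptive field on the zero-padded input at this output position is [1.4 5.9 1.5 / -1.5 0.7 2.2 / 0 0 0]. Elementwise product with the kernel and sum: 1.4·0.5 + 5.9·2 + 1.5·0.5 + 0.7·0.5 + 2.2·0.5 + 0·0.5 + 0·1.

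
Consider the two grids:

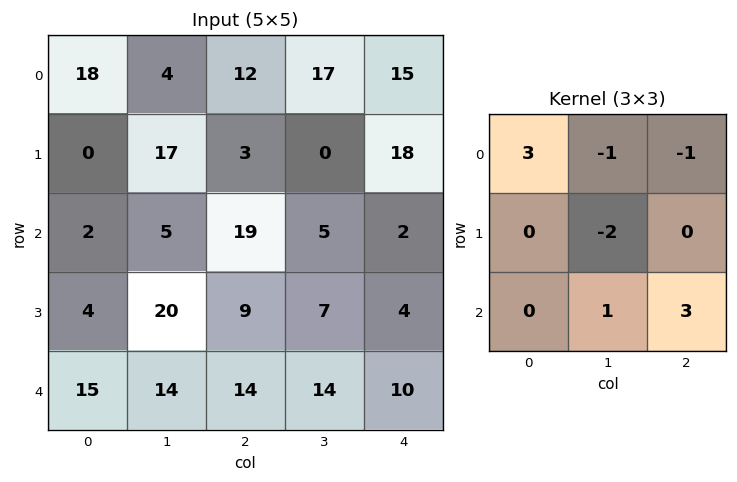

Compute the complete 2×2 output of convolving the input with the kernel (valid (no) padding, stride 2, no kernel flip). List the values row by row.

Output[0,0]: The receptive field on the input at this output position is [18 4 12 / 0 17 3 / 2 5 19]. Elementwise product with the kernel and sum: 18·3 + 4·-1 + 12·-1 + 17·-2 + 5·1 + 19·3.

66 15
-2 80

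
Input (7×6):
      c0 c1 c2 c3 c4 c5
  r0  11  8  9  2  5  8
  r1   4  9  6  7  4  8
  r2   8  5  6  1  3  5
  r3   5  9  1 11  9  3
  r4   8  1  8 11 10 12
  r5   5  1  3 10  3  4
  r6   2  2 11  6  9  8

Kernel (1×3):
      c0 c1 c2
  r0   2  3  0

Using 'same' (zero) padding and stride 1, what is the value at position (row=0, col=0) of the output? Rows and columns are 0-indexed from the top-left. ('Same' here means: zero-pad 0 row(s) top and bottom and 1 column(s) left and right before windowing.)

The receptive field on the zero-padded input at this output position is [0 11 8]. Elementwise product with the kernel and sum: 0·2 + 11·3.

33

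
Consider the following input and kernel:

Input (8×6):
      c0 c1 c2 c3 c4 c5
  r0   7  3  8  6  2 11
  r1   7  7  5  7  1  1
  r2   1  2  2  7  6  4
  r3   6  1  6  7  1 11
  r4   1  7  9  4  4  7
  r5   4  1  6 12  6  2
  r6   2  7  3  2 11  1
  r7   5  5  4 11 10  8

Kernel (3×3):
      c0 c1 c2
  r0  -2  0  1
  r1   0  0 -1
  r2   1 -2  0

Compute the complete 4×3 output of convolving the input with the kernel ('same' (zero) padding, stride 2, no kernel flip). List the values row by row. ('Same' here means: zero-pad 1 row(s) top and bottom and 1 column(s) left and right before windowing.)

Output[0,0]: The receptive field on the zero-padded input at this output position is [0 0 0 / 0 7 3 / 0 7 7]. Elementwise product with the kernel and sum: 0·-2 + 0·1 + 3·-1 + 0·1 + 7·-2.
Output[0,1]: The receptive field on the zero-padded input at this output position is [0 0 0 / 3 8 6 / 7 5 7]. Elementwise product with the kernel and sum: 0·-2 + 0·1 + 6·-1 + 7·1 + 5·-2.

-17 -9 -6
-7 -25 -12
-14 -10 -10
-16 5 -32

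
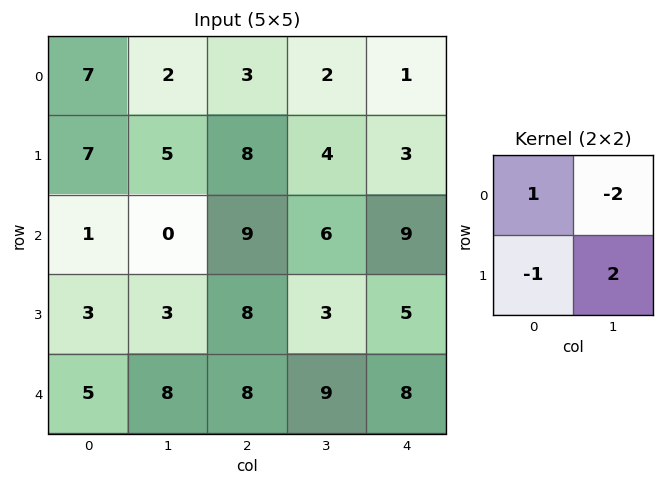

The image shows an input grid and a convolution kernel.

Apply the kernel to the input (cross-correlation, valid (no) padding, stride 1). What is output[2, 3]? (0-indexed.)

-5

The receptive field on the input at this output position is [6 9 / 3 5]. Elementwise product with the kernel and sum: 6·1 + 9·-2 + 3·-1 + 5·2.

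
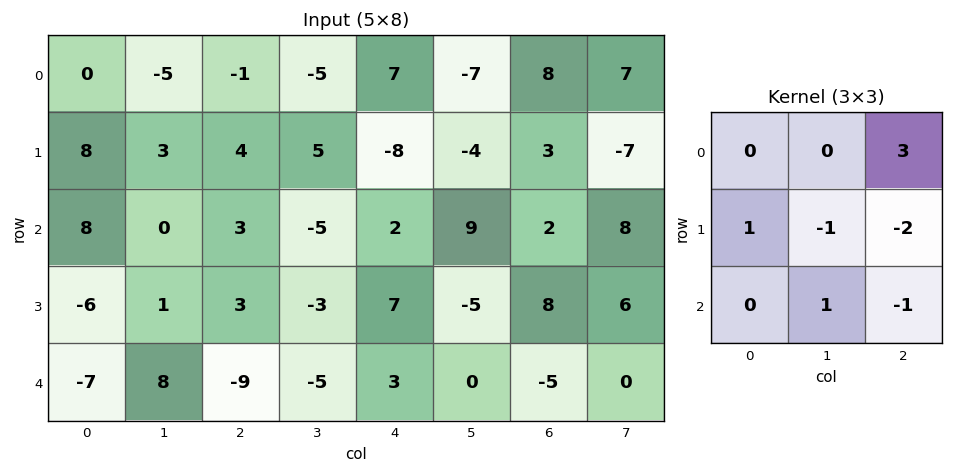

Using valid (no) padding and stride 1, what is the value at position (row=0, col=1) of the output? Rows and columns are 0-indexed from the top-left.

-18

The receptive field on the input at this output position is [-5 -1 -5 / 3 4 5 / 0 3 -5]. Elementwise product with the kernel and sum: -5·3 + 3·1 + 4·-1 + 5·-2 + 3·1 + -5·-1.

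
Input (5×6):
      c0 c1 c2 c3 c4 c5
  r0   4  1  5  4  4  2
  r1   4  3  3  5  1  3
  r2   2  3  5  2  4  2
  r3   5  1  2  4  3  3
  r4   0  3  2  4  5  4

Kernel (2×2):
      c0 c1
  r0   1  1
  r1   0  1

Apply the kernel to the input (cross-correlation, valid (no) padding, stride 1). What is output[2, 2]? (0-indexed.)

11

The receptive field on the input at this output position is [5 2 / 2 4]. Elementwise product with the kernel and sum: 5·1 + 2·1 + 4·1.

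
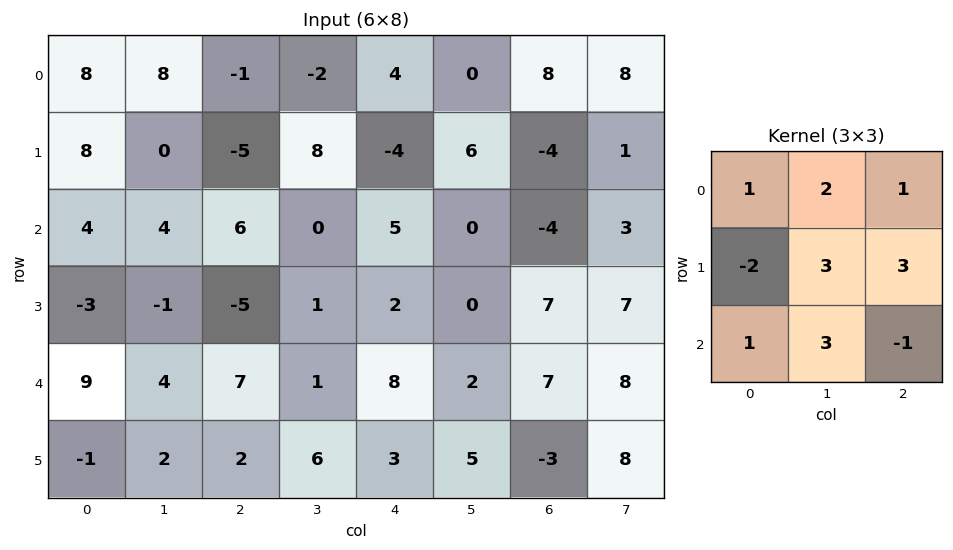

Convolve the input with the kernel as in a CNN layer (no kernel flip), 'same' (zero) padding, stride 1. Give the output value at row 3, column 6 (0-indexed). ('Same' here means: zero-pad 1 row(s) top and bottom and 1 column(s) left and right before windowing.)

52

The receptive field on the zero-padded input at this output position is [0 -4 3 / 0 7 7 / 2 7 8]. Elementwise product with the kernel and sum: 0·1 + -4·2 + 3·1 + 0·-2 + 7·3 + 7·3 + 2·1 + 7·3 + 8·-1.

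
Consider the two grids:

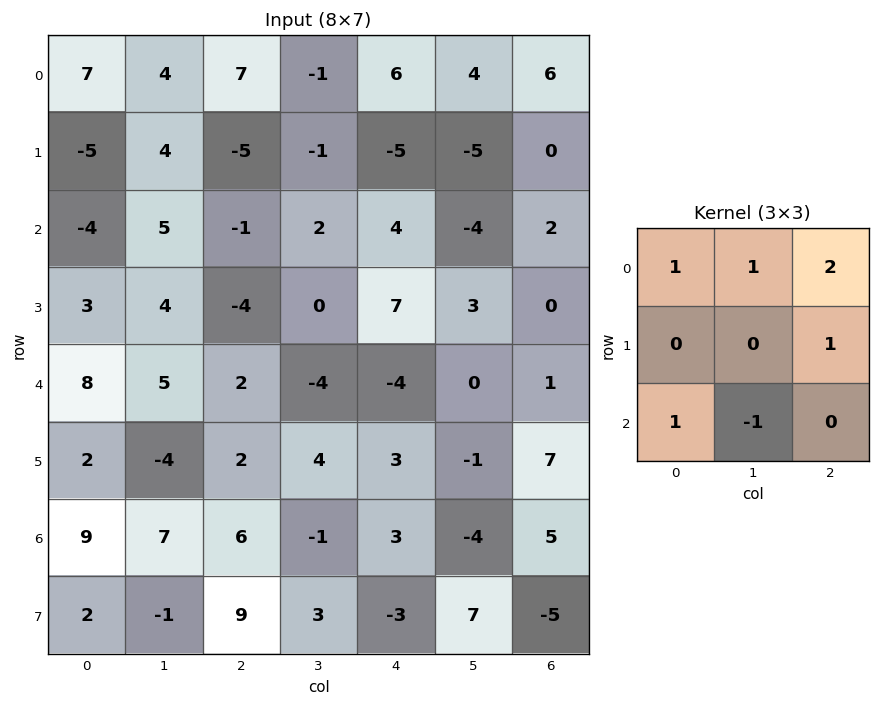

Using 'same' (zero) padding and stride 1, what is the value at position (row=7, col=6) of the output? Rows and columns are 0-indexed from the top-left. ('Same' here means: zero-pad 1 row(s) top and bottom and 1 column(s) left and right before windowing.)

1

The receptive field on the zero-padded input at this output position is [-4 5 0 / 7 -5 0 / 0 0 0]. Elementwise product with the kernel and sum: -4·1 + 5·1 + 0·2 + 0·1 + 0·1 + 0·-1.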